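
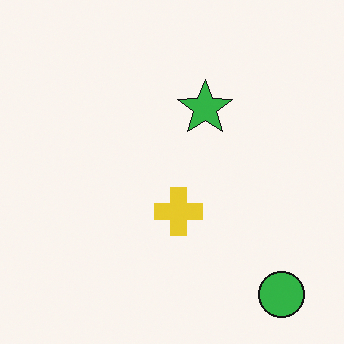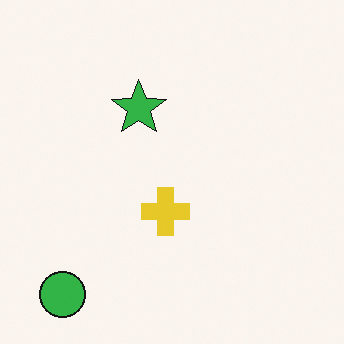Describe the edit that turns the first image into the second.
The image was flipped horizontally (left ↔ right).

The green circle is in the bottom-right of the first image and the bottom-left of the second — shapes on opposite sides of the vertical midline have swapped in a mirror flip.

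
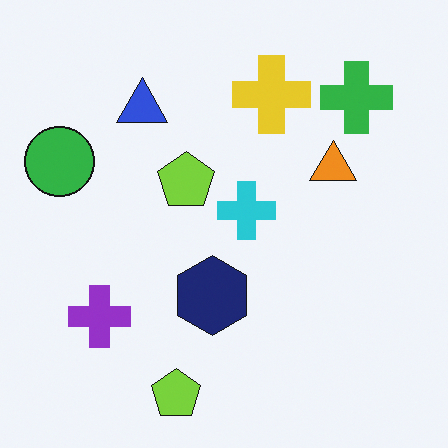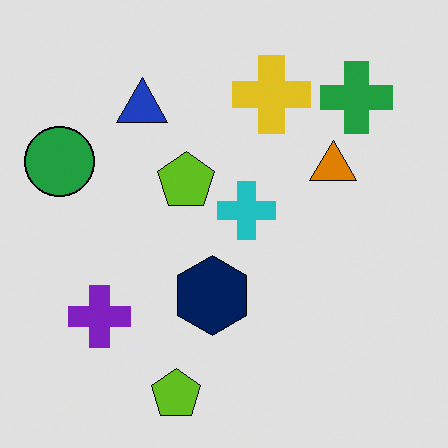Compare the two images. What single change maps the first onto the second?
This is the original image moderately posterized.

Each flat color has snapped to a coarser quantized level — most visibly, the near-white background has dropped to a flat grey.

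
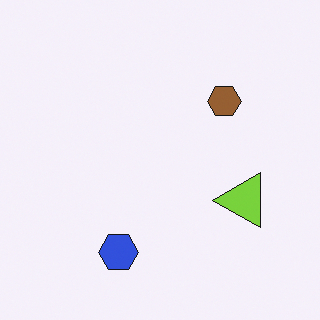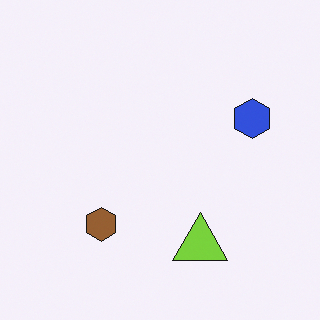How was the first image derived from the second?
The first image is the second transposed (reflected across the top-left ↔ bottom-right diagonal).

Shapes have swapped their row and column positions — what was in the top-right is now in the bottom-left — a diagonal reflection.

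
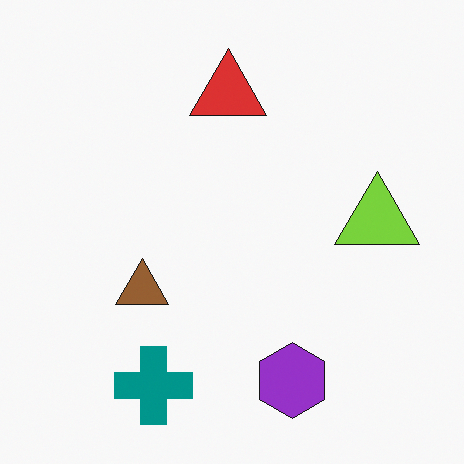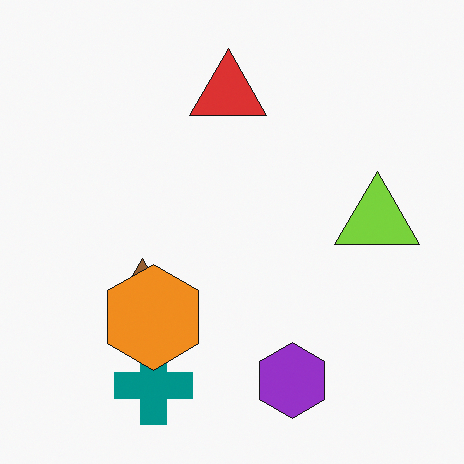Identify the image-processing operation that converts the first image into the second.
The second image is the first overlaid with an additional orange hexagon.

An orange hexagon appears in the second image that is absent from the first.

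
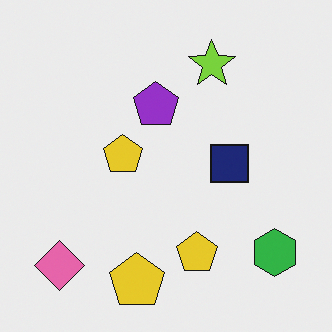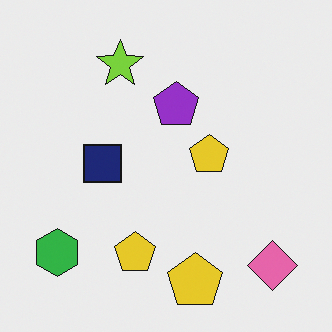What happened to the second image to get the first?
The first image is the second flipped horizontally (left ↔ right).

The green hexagon is in the bottom-left of the second image and the bottom-right of the first — shapes on opposite sides of the vertical midline have swapped in a mirror flip.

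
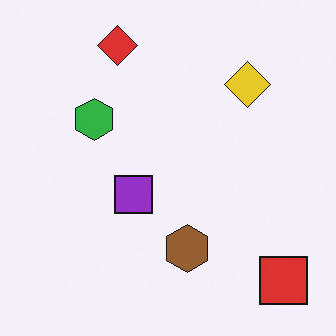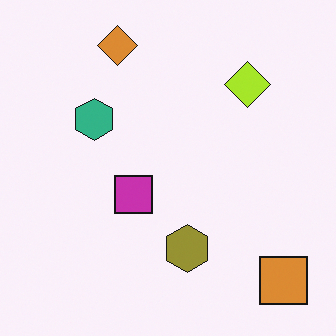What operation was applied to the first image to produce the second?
It was hue-shifted by a small amount.

Every shape's color has rotated by the same amount around the hue wheel — a uniform hue shift.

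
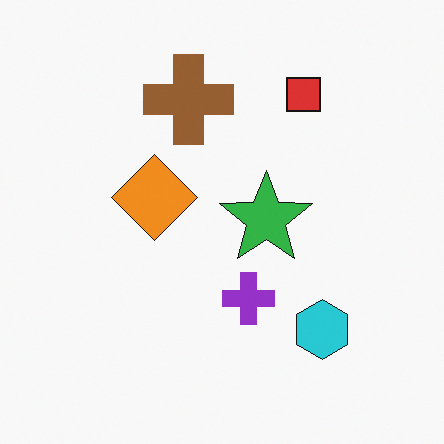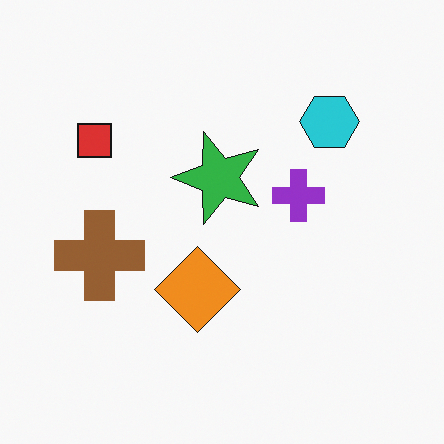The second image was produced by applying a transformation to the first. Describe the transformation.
The second image is the first rotated 90° counter-clockwise.

The red square sits in the top-right of the first image and the top-left of the second — consistent with a whole-image 90° counter-clockwise rotation.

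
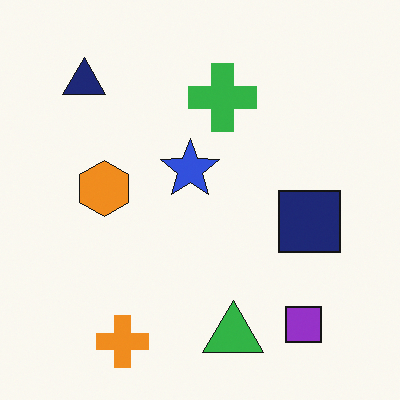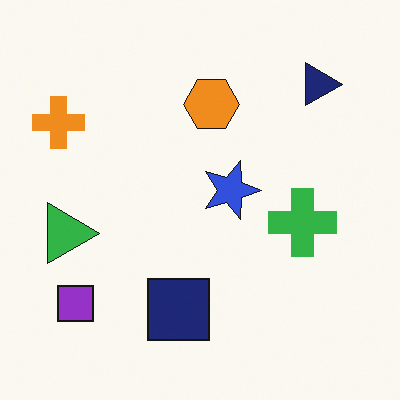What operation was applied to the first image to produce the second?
This is the original image rotated 90° clockwise.

The navy triangle sits in the top-left of the first image and the top-right of the second — consistent with a whole-image 90° clockwise rotation.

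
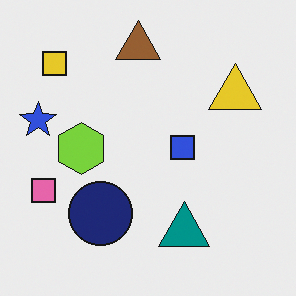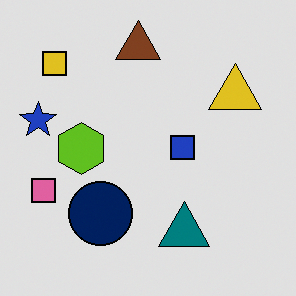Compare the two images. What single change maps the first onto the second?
This is the original image posterized to a reduced palette.

Each flat color has snapped to a coarser quantized level — most visibly, the near-white background has dropped to a flat grey.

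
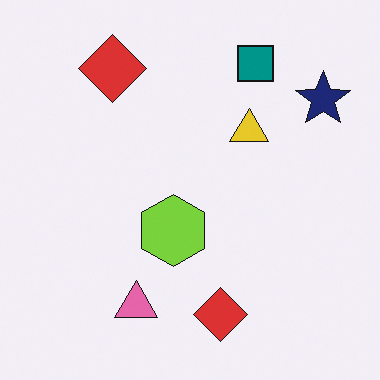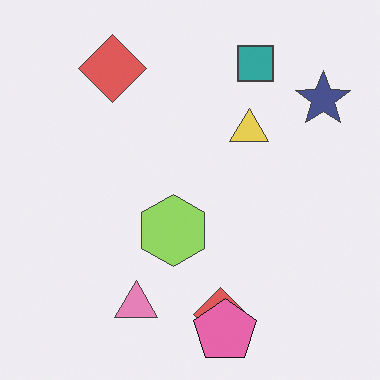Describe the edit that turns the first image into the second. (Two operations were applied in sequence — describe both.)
This is the original image given slightly reduced contrast, then overlaid with an additional pink pentagon.

Tones are pushed toward mid-grey across the whole image — a global contrast change. A pink pentagon appears in the second image that is absent from the first.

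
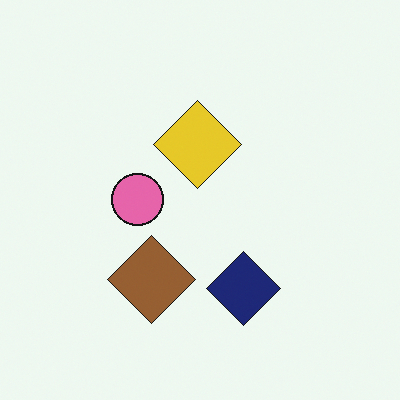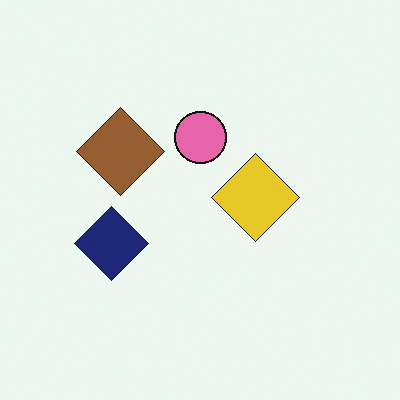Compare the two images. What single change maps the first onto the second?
The transformation is: rotated 90° clockwise.

The navy diamond sits in the bottom of the first image and the left of the second — consistent with a whole-image 90° clockwise rotation.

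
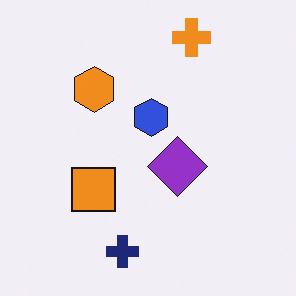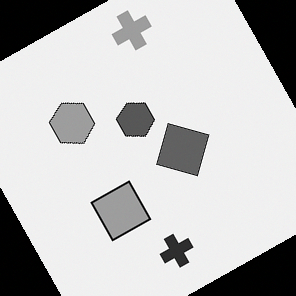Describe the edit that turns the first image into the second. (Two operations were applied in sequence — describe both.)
The second image is the first rotated counter-clockwise by a moderate amount, then converted to grayscale.

Every shape is tilted by the same angle and the image corners show triangular fill wedges — a whole-image rotation by a non-right angle. All color is removed — every shape is now a shade of grey.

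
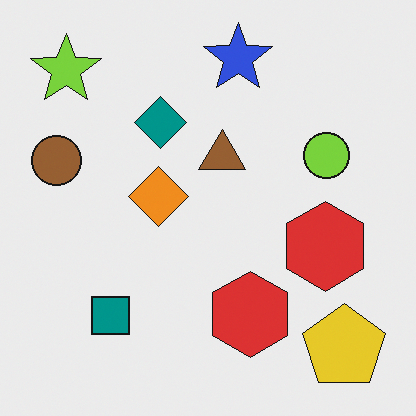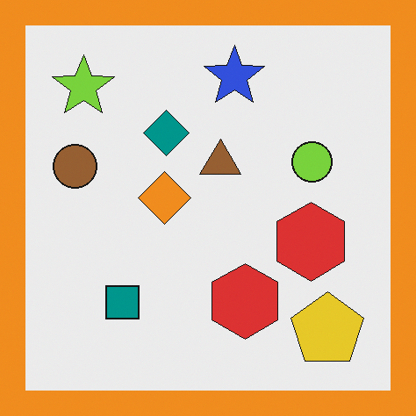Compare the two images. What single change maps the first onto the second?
Framed with a orange border.

A solid orange frame runs around the edge of the second image, with the content slightly shrunk inside it.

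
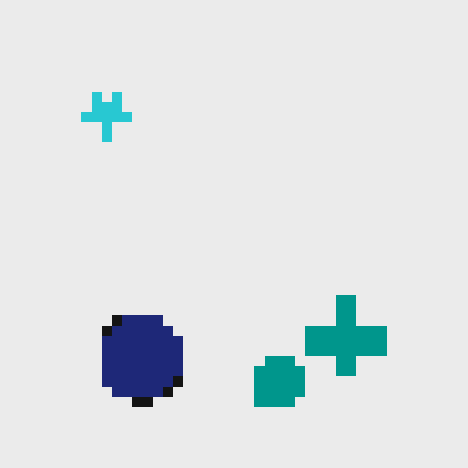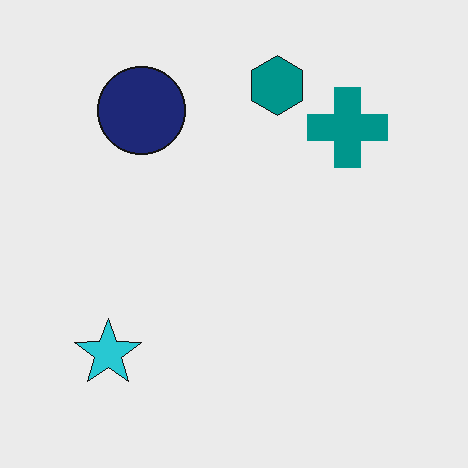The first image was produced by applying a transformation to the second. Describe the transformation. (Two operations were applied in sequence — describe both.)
The first image is the second flipped vertically (top ↔ bottom), then coarsely pixelated.

The teal hexagon is in the top of the second image and the bottom of the first — shapes on opposite sides of the horizontal midline have swapped in a mirror flip. Shapes are reduced to large square blocks; fine edges and outlines are lost — a downscale-then-upscale (mosaic) effect.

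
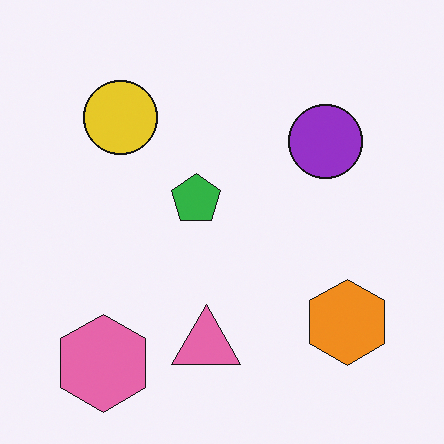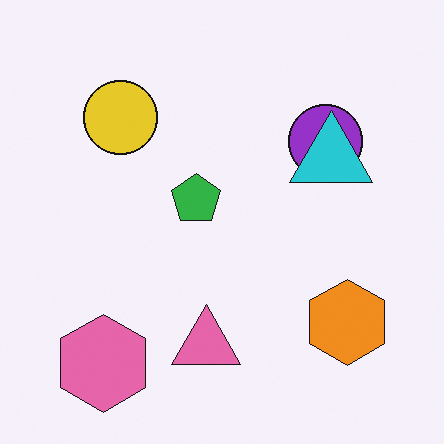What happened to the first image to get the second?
Overlaid with an additional cyan triangle.

A cyan triangle appears in the second image that is absent from the first.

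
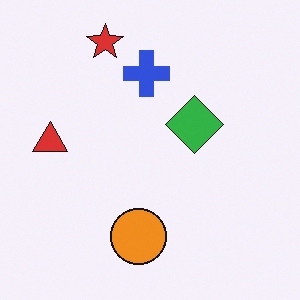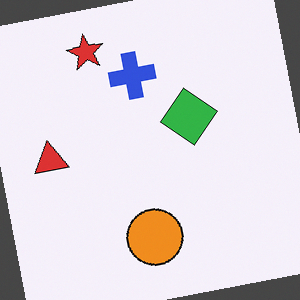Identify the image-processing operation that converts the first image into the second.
It was rotated counter-clockwise by a slight angle.

Every shape is tilted by the same angle and the image corners show triangular fill wedges — a whole-image rotation by a non-right angle.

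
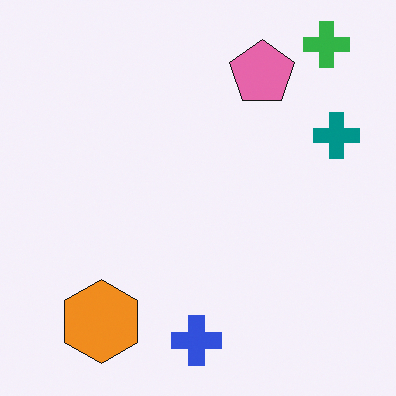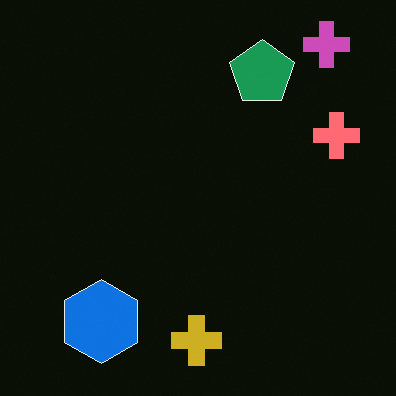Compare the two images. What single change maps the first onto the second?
It was color-inverted (negative).

The light background has become dark and every shape's color is its complement — a photographic negative.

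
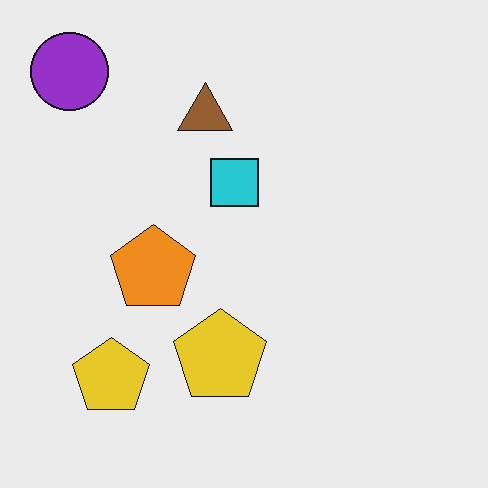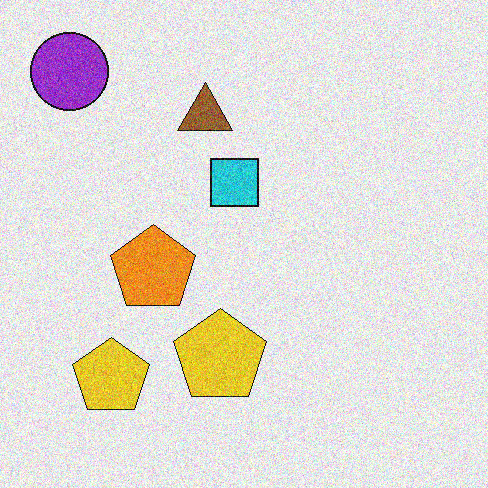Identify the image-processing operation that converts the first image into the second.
Degraded with visible gaussian noise.

Random speckle covers the whole image, including the flat background.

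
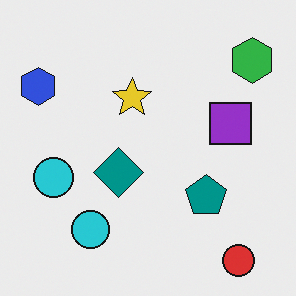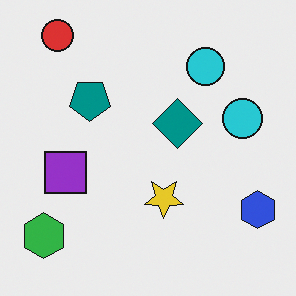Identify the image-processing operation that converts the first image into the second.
The second image is the first rotated 180°.

The red circle sits in the bottom-right of the first image and the top-left of the second — consistent with a whole-image 180° rotation.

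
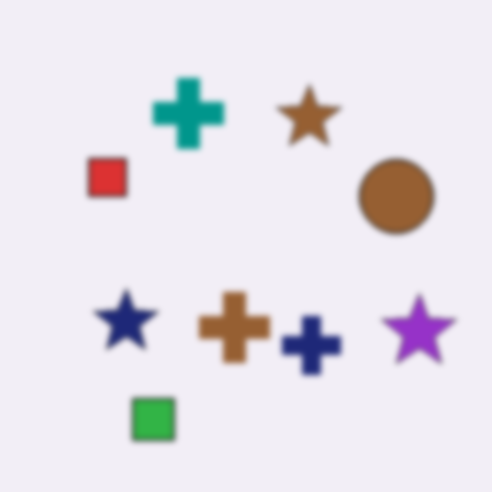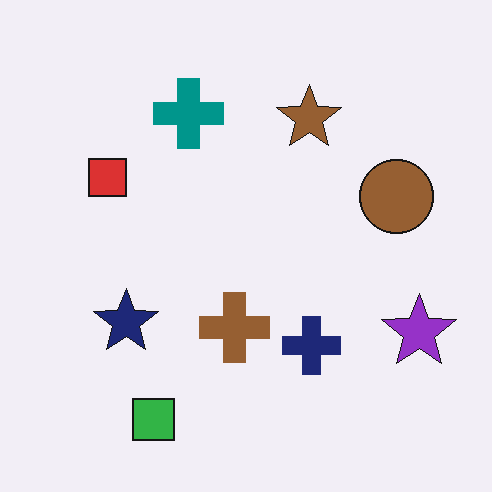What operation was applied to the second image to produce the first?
The image was noticeably gaussian-blurred.

Shape edges and outlines are uniformly softened across the whole image.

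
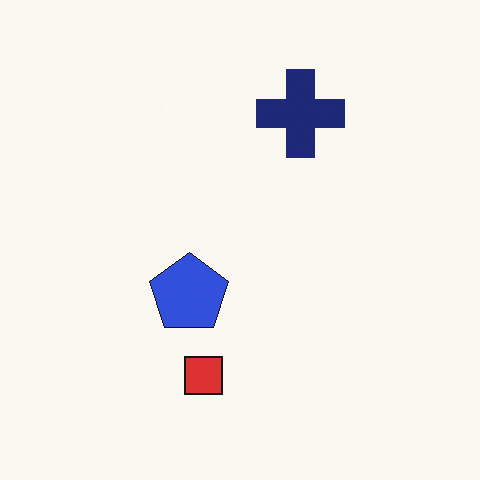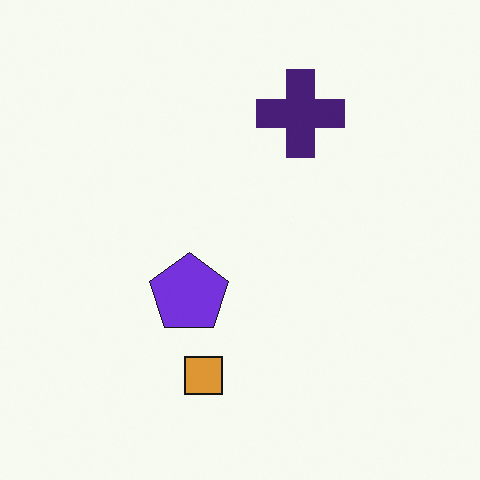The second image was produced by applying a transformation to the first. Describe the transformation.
It was hue-shifted by a small amount.

Every shape's color has rotated by the same amount around the hue wheel — a uniform hue shift.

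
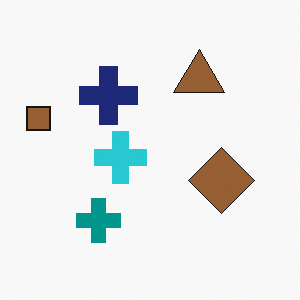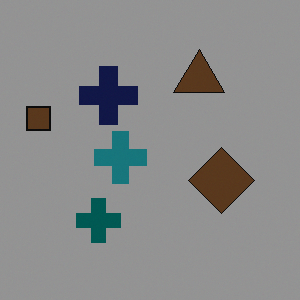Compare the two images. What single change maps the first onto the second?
This is the original image substantially darkened.

Every pixel — background and shapes alike — is uniformly darkened.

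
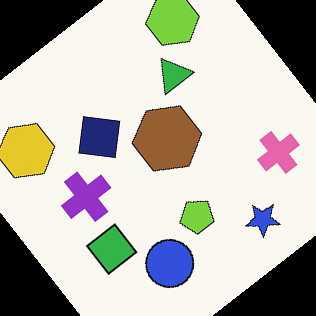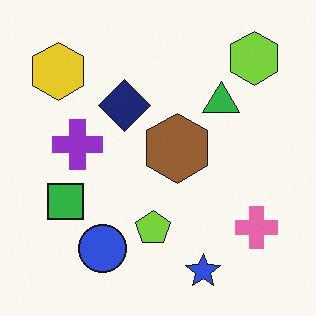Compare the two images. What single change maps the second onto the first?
Rotated counter-clockwise by a large amount — several tens of degrees.

Every shape is tilted by the same angle and the image corners show triangular fill wedges — a whole-image rotation by a non-right angle.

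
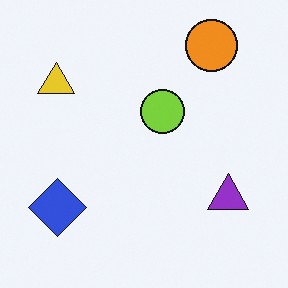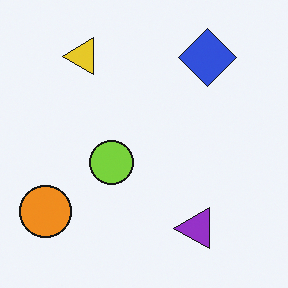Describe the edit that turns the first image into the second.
The image was transposed (reflected across the top-left ↔ bottom-right diagonal).

Shapes have swapped their row and column positions — what was in the top-right is now in the bottom-left — a diagonal reflection.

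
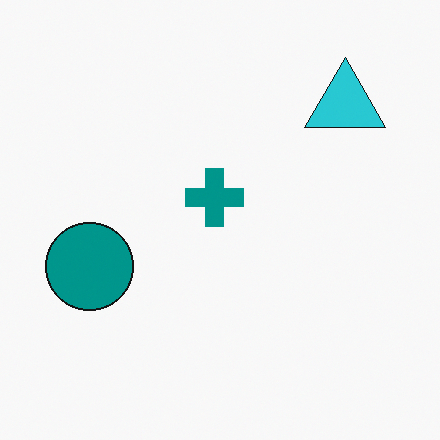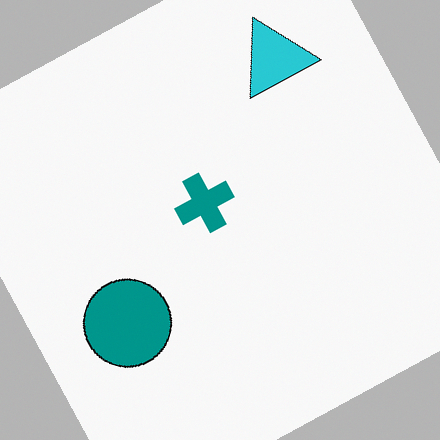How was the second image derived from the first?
This is the original image rotated counter-clockwise by a moderate amount.

Every shape is tilted by the same angle and the image corners show triangular fill wedges — a whole-image rotation by a non-right angle.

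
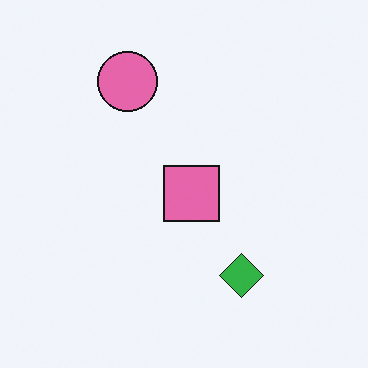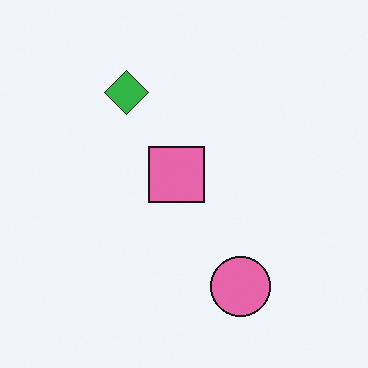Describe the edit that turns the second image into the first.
The transformation is: rotated 180°.

The pink circle sits in the bottom of the second image and the top of the first — consistent with a whole-image 180° rotation.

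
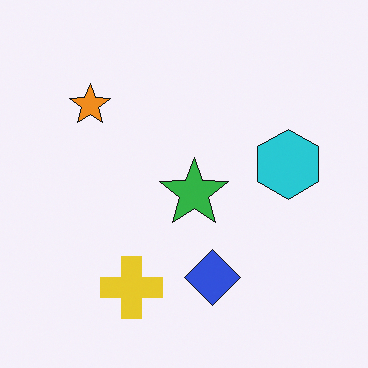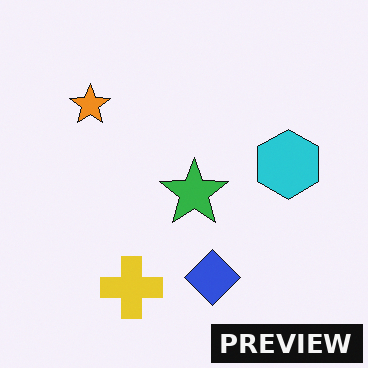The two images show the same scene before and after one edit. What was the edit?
Watermarked with the text "PREVIEW" in the lower-right corner.

A dark label reading "PREVIEW" appears in the lower-right corner.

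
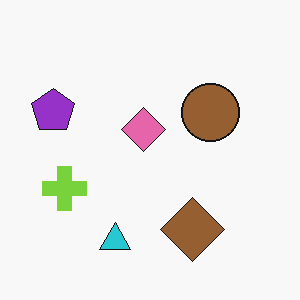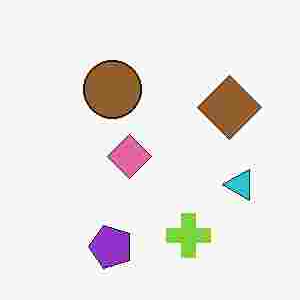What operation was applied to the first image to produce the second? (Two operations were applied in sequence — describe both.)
It was degraded with heavy JPEG compression, then rotated 90° counter-clockwise.

Blocky 8×8 compression artifacts appear around shape edges and the flat background shows ringing — characteristic JPEG degradation. The purple pentagon sits in the left of the first image and the bottom of the second — consistent with a whole-image 90° counter-clockwise rotation.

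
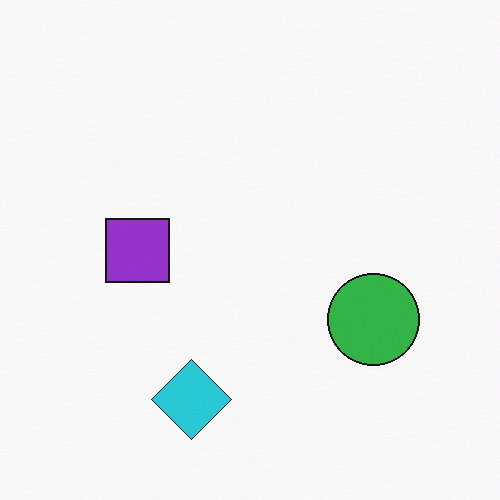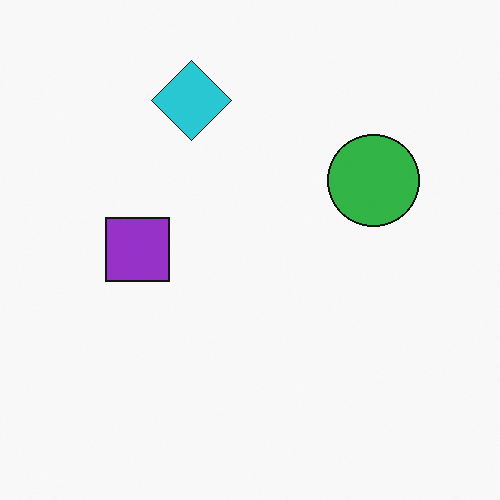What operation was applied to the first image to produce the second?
It was flipped vertically (top ↔ bottom).

The cyan diamond is in the bottom of the first image and the top of the second — shapes on opposite sides of the horizontal midline have swapped in a mirror flip.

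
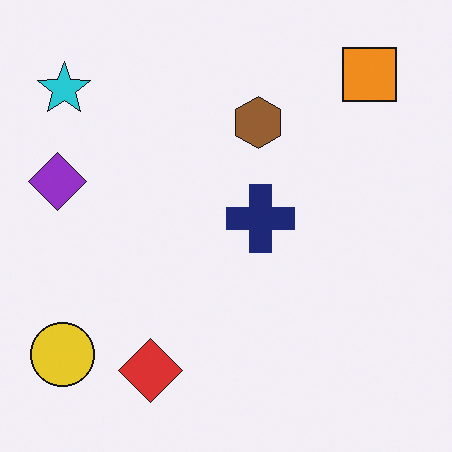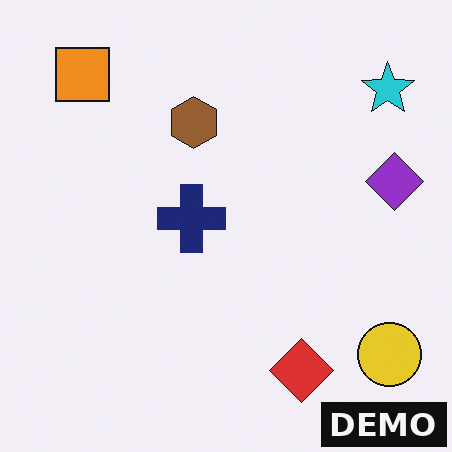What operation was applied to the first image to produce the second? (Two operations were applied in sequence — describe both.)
The image was flipped horizontally (left ↔ right), then watermarked with the text "DEMO" in the lower-right corner.

The purple diamond is in the left of the first image and the right of the second — shapes on opposite sides of the vertical midline have swapped in a mirror flip. A dark label reading "DEMO" appears in the lower-right corner.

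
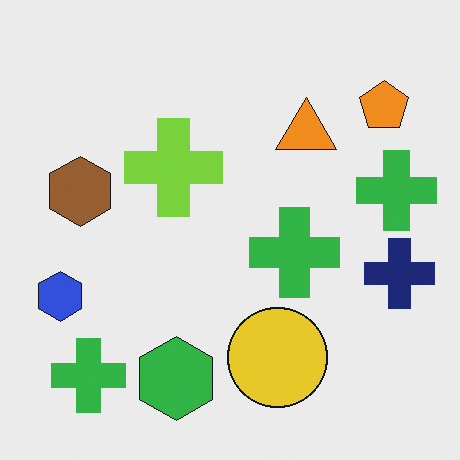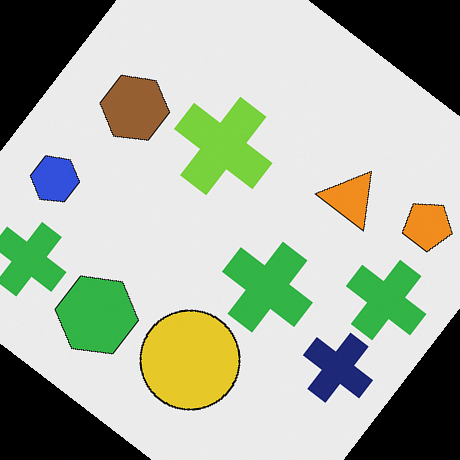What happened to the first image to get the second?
The image was rotated clockwise by a large amount — several tens of degrees.

Every shape is tilted by the same angle and the image corners show triangular fill wedges — a whole-image rotation by a non-right angle.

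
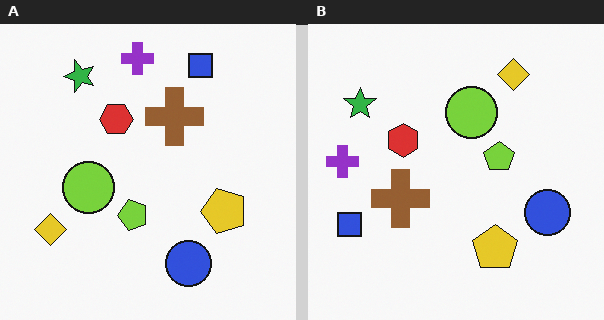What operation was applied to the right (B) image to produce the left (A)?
It was transposed (reflected across the top-left ↔ bottom-right diagonal).

Shapes have swapped their row and column positions — what was in the top-right is now in the bottom-left — a diagonal reflection.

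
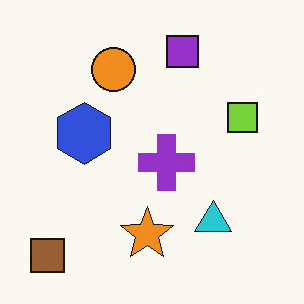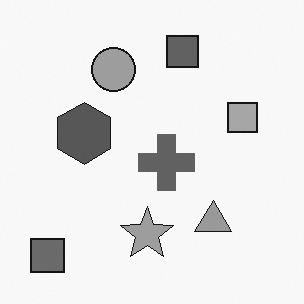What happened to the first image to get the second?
The second image is the first converted to grayscale.

All color is removed — every shape is now a shade of grey.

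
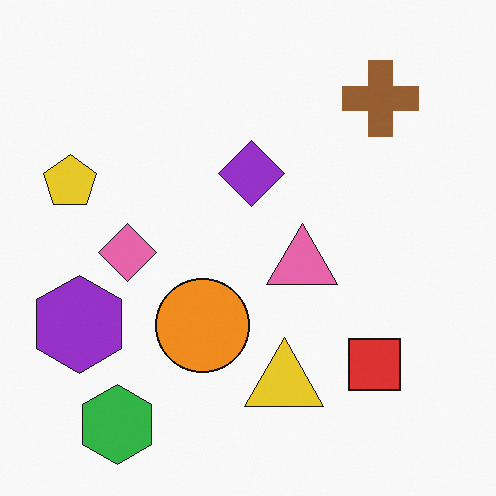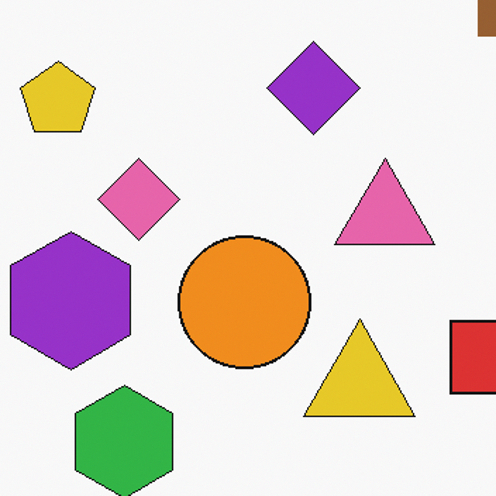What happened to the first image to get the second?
This is the original image cropped slightly and scaled back up.

The visible shapes are larger and the field of view is narrower; shapes near the original edges may be partly or wholly outside the frame — a crop-and-rescale.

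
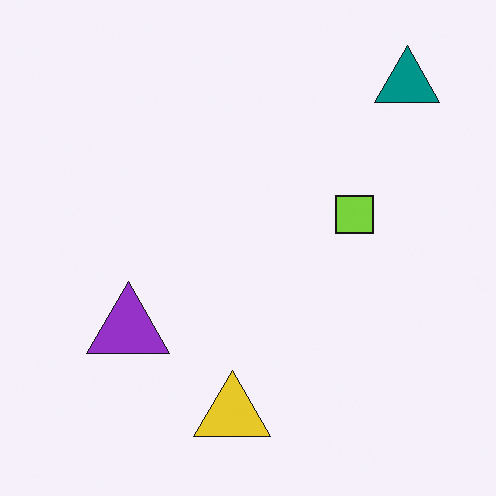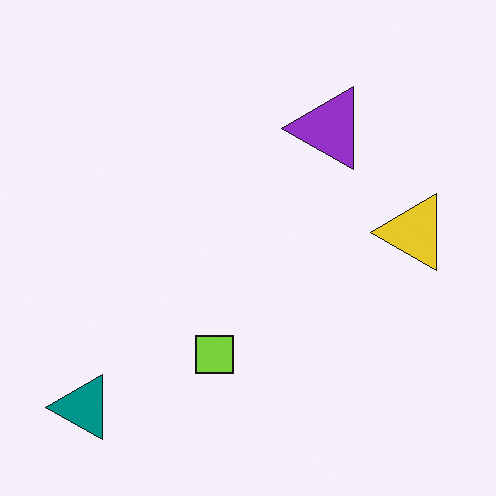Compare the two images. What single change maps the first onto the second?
The image was transposed (reflected across the top-left ↔ bottom-right diagonal).

Shapes have swapped their row and column positions — what was in the top-right is now in the bottom-left — a diagonal reflection.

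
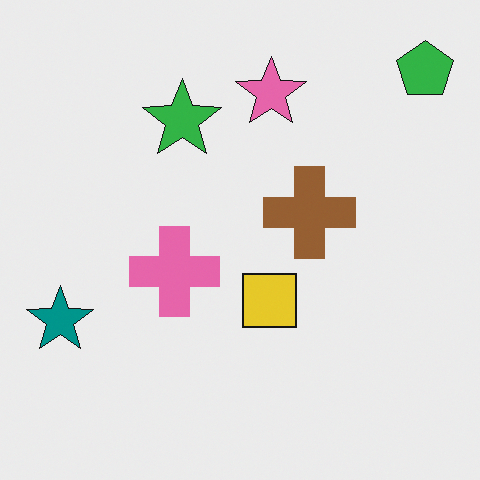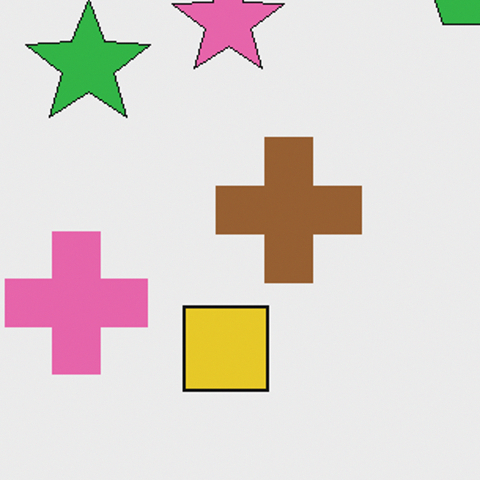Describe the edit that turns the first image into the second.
The transformation is: cropped to a modestly smaller region and rescaled.

The visible shapes are larger and the field of view is narrower; shapes near the original edges may be partly or wholly outside the frame — a crop-and-rescale.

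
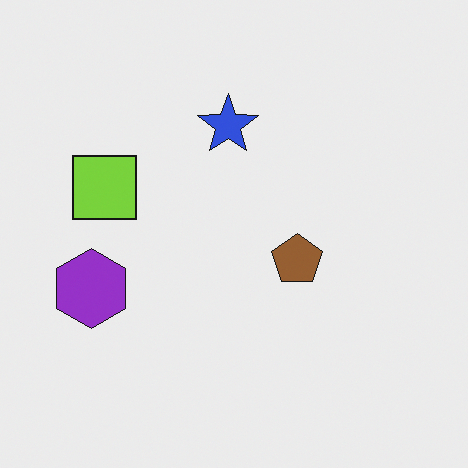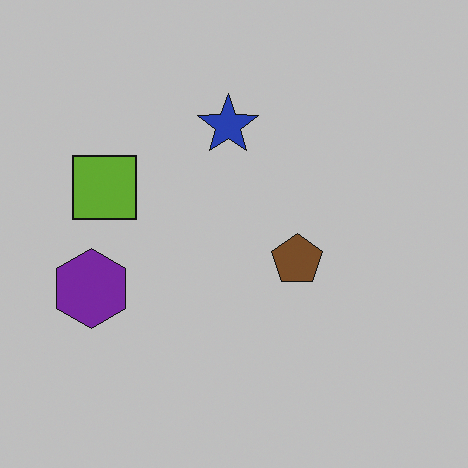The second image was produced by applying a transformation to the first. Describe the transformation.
The second image is the first slightly darkened.

Every pixel — background and shapes alike — is uniformly darkened.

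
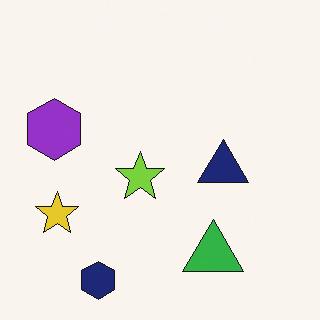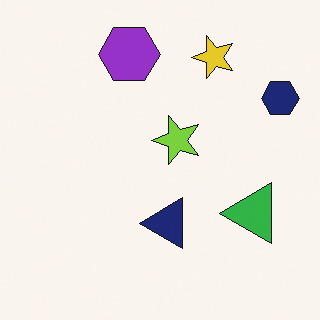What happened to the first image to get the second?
The transformation is: transposed (reflected across the top-left ↔ bottom-right diagonal).

Shapes have swapped their row and column positions — what was in the top-right is now in the bottom-left — a diagonal reflection.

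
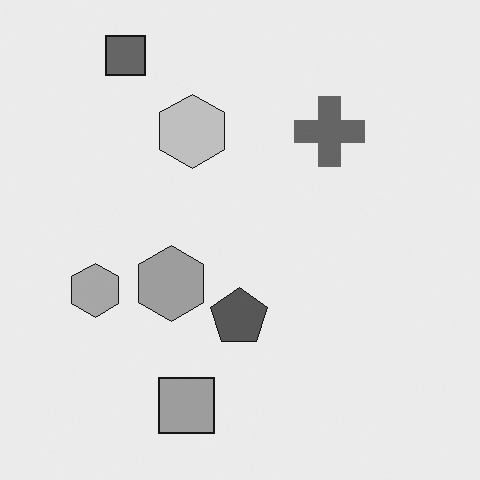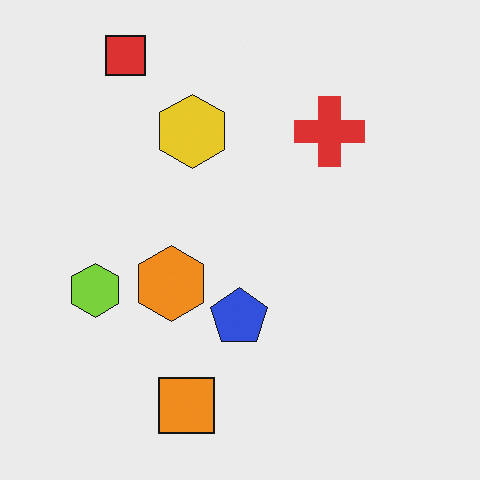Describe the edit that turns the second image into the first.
The image was converted to grayscale.

All color is removed — every shape is now a shade of grey.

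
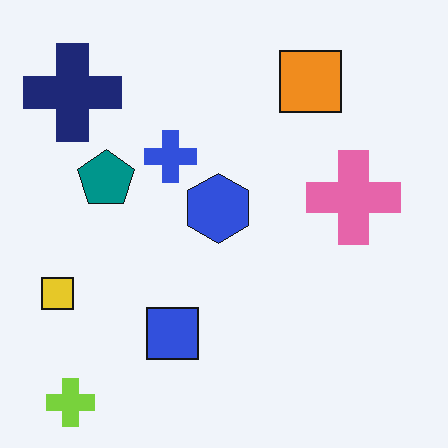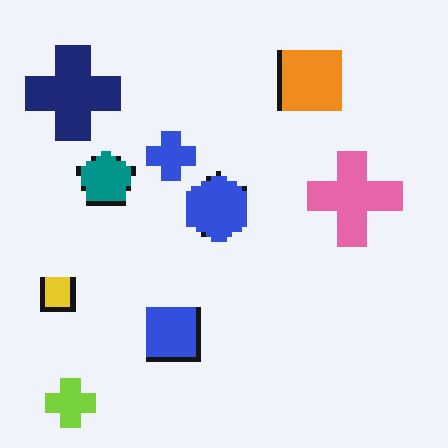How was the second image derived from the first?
The transformation is: lightly pixelated (a mild mosaic effect).

Shapes are reduced to large square blocks; fine edges and outlines are lost — a downscale-then-upscale (mosaic) effect.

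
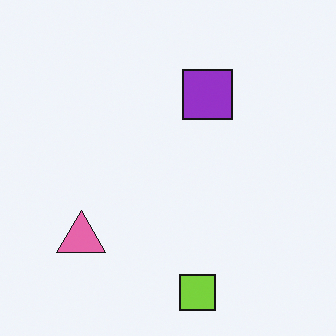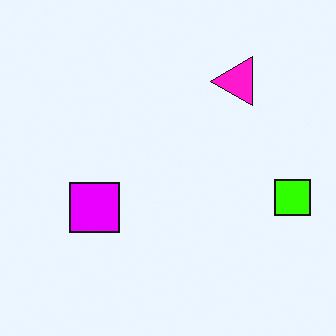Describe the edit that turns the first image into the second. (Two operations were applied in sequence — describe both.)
It was made much more vivid (saturation change), then transposed (reflected across the top-left ↔ bottom-right diagonal).

All colors are more vivid — a global saturation change. Shapes have swapped their row and column positions — what was in the top-right is now in the bottom-left — a diagonal reflection.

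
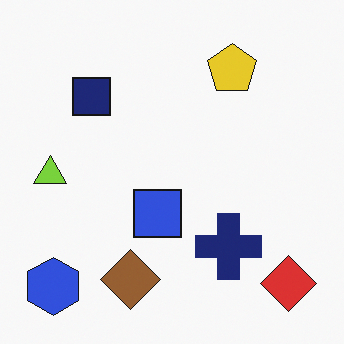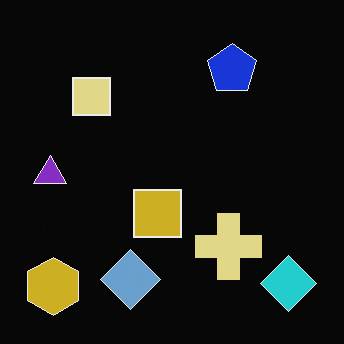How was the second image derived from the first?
This is the original image color-inverted (negative).

The light background has become dark and every shape's color is its complement — a photographic negative.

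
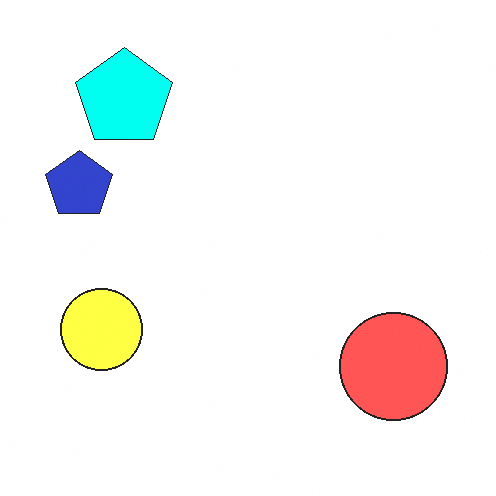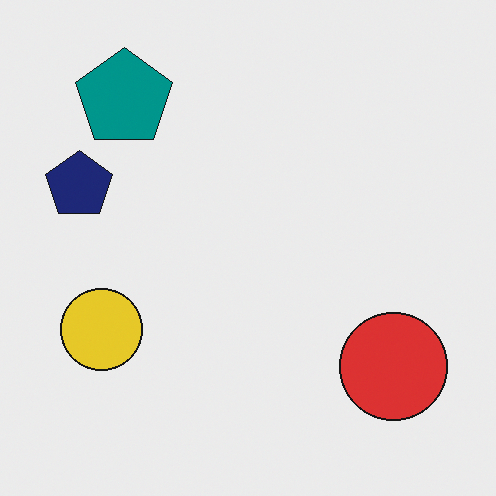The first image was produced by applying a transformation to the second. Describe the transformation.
The transformation is: noticeably brightened.

Every pixel — background and shapes alike — is uniformly brightened.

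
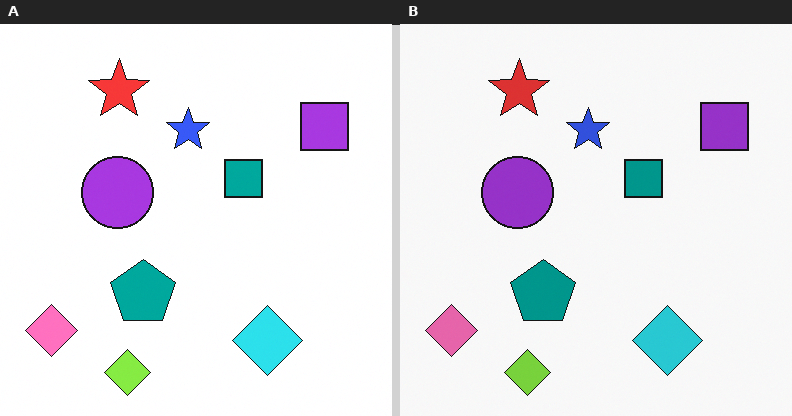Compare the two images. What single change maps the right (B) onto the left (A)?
It was brightened a little.

Every pixel — background and shapes alike — is uniformly brightened.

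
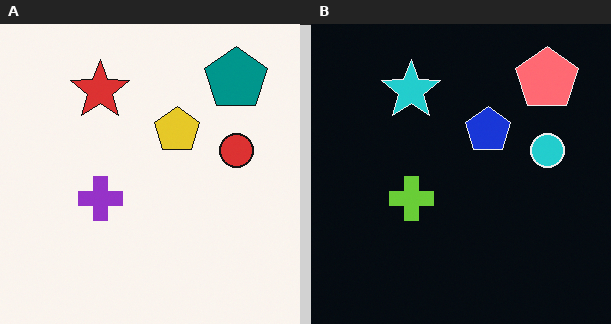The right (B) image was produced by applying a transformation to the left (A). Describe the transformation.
It was color-inverted (negative).

The light background has become dark and every shape's color is its complement — a photographic negative.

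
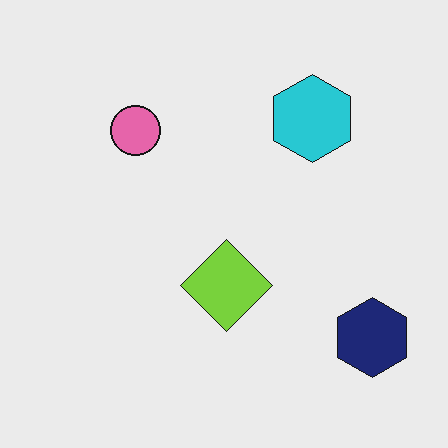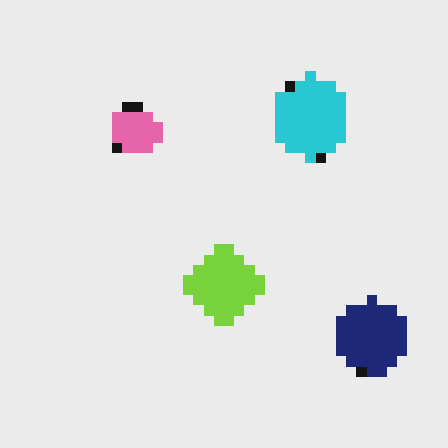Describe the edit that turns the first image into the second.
This is the original image heavily pixelated into large blocks.

Shapes are reduced to large square blocks; fine edges and outlines are lost — a downscale-then-upscale (mosaic) effect.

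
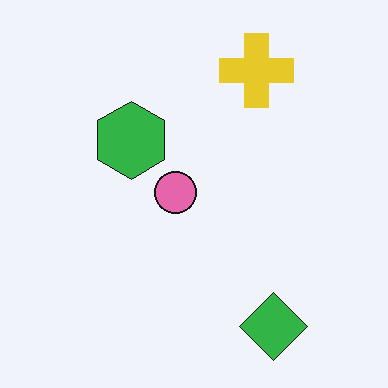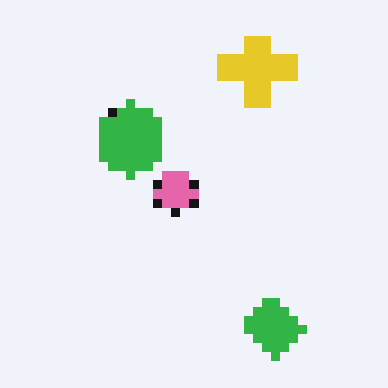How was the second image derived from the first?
The transformation is: heavily pixelated into large blocks.

Shapes are reduced to large square blocks; fine edges and outlines are lost — a downscale-then-upscale (mosaic) effect.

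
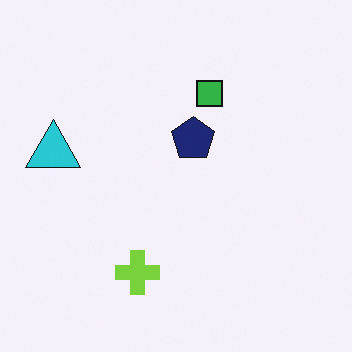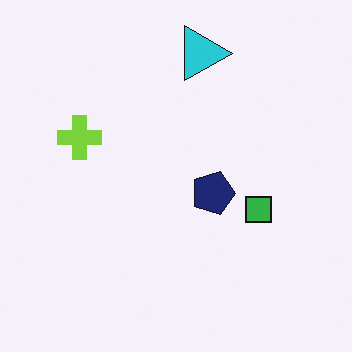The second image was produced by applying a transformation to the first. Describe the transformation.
This is the original image rotated 90° clockwise.

The cyan triangle sits in the left of the first image and the top of the second — consistent with a whole-image 90° clockwise rotation.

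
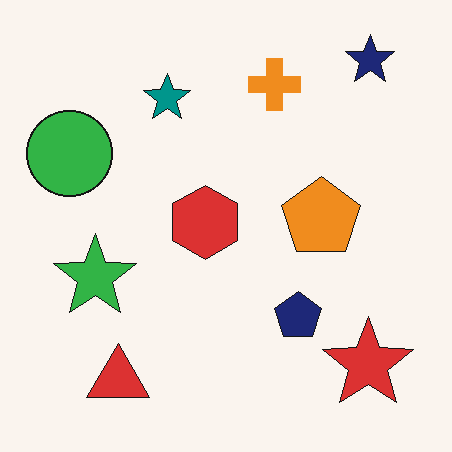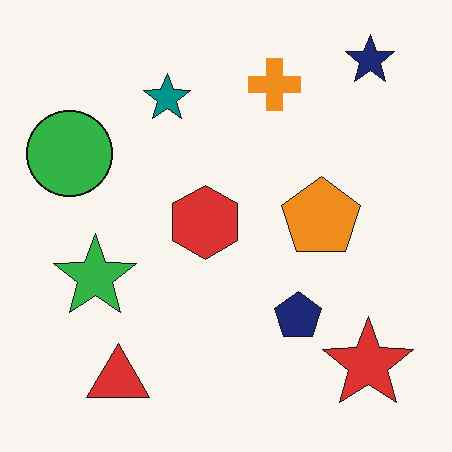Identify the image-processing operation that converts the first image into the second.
The transformation is: given moderate JPEG compression.

Blocky 8×8 compression artifacts appear around shape edges and the flat background shows ringing — characteristic JPEG degradation.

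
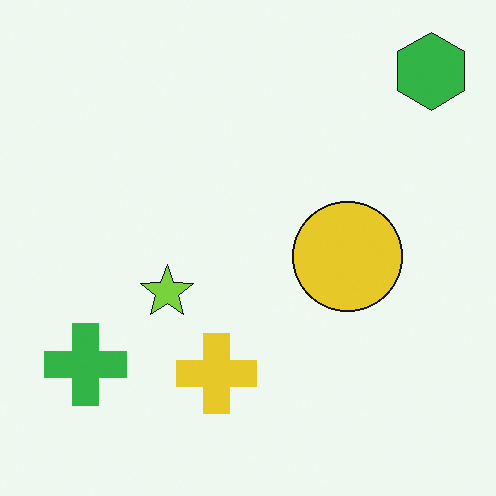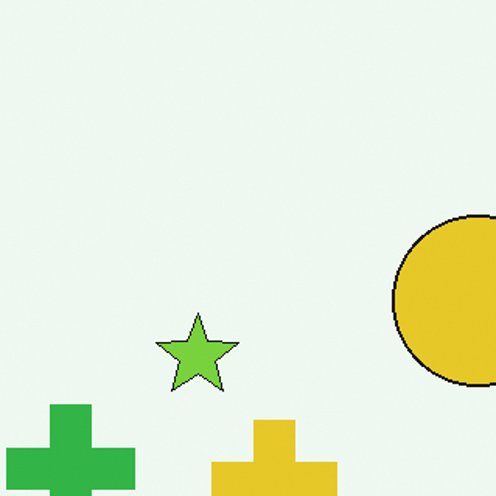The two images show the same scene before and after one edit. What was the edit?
Cropped to a modestly smaller region and rescaled.

The visible shapes are larger and the field of view is narrower; shapes near the original edges may be partly or wholly outside the frame — a crop-and-rescale.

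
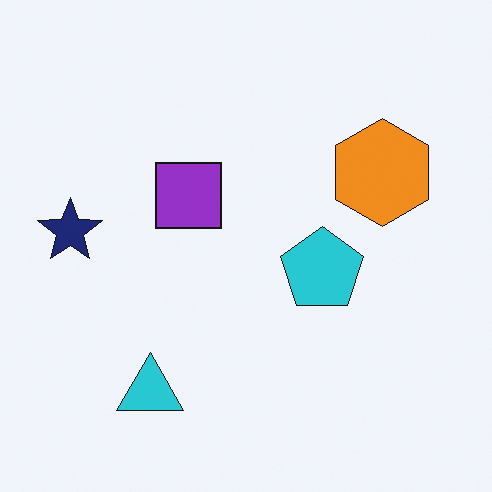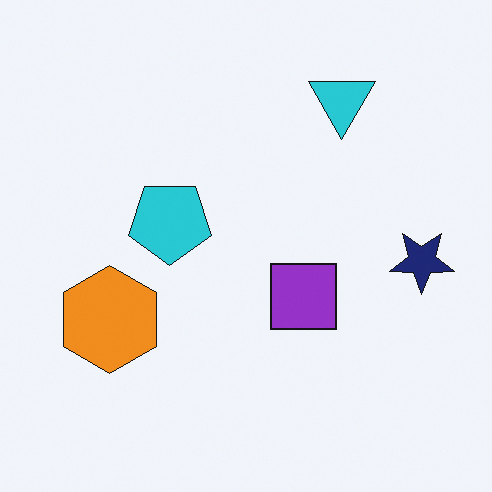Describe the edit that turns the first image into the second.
The second image is the first rotated 180°.

The navy star sits in the left of the first image and the right of the second — consistent with a whole-image 180° rotation.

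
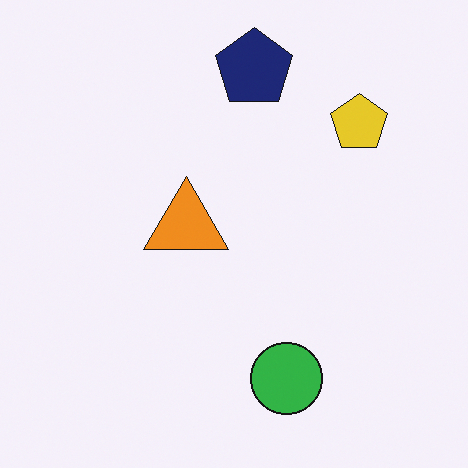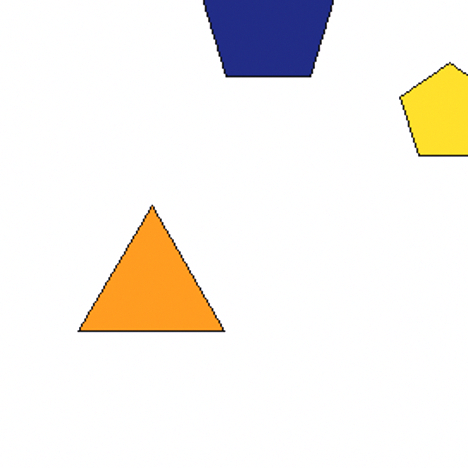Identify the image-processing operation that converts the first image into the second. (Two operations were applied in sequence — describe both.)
The transformation is: cropped tightly and scaled back up, then slightly brightened.

The visible shapes are larger and the field of view is narrower; shapes near the original edges may be partly or wholly outside the frame — a crop-and-rescale. Every pixel — background and shapes alike — is uniformly brightened.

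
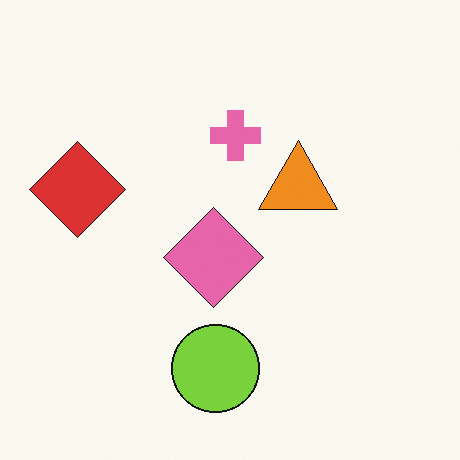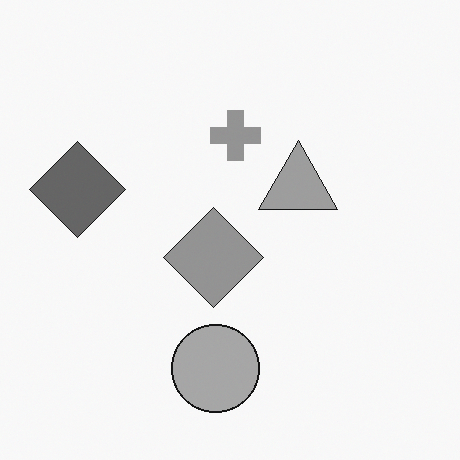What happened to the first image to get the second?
Converted to grayscale.

All color is removed — every shape is now a shade of grey.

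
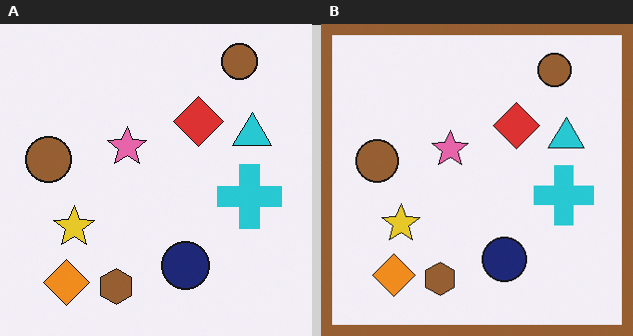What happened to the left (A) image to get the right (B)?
It was framed with a brown border.

A solid brown frame runs around the edge of the right (B) image, with the content slightly shrunk inside it.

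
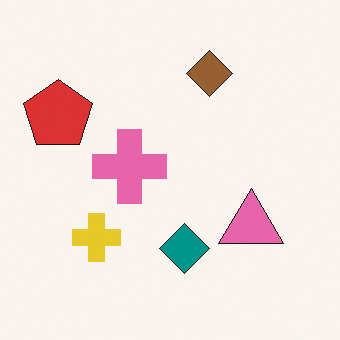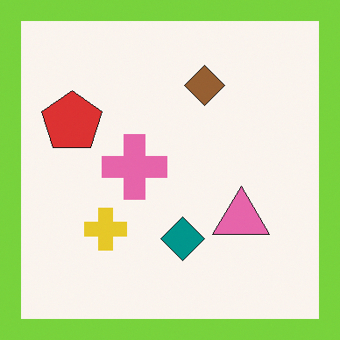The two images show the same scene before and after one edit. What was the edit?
The transformation is: framed with a lime border.

A solid lime frame runs around the edge of the second image, with the content slightly shrunk inside it.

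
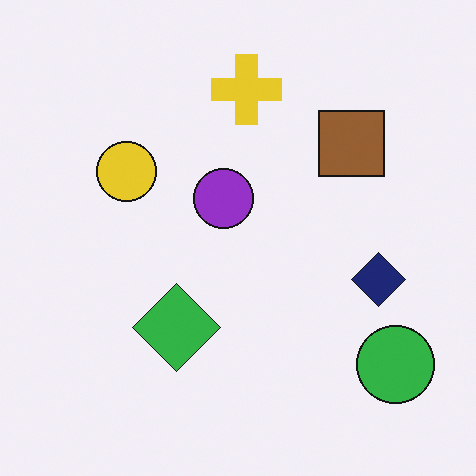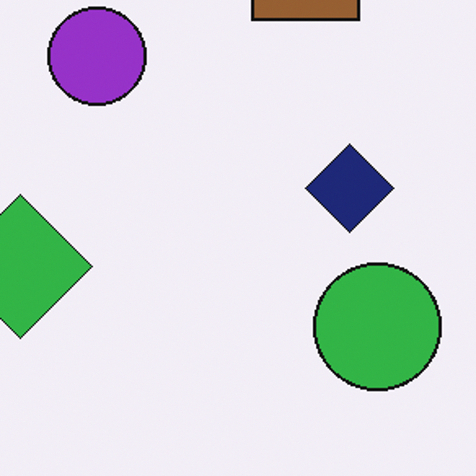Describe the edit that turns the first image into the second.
It was cropped to a noticeably smaller region and rescaled.

The visible shapes are larger and the field of view is narrower; shapes near the original edges may be partly or wholly outside the frame — a crop-and-rescale.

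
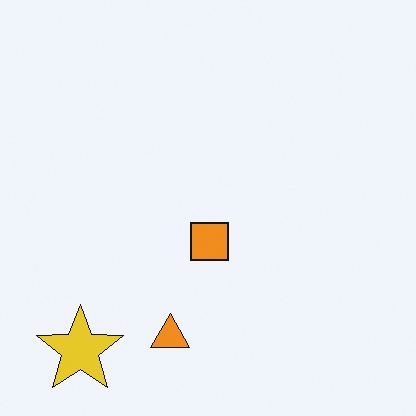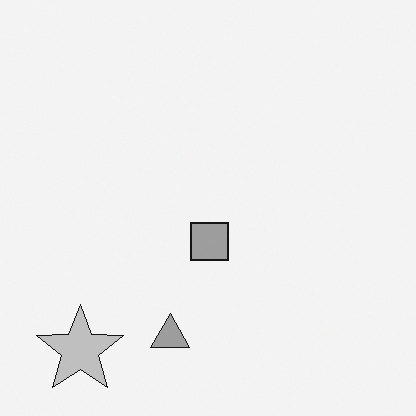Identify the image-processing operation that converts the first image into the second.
It was converted to grayscale.

All color is removed — every shape is now a shade of grey.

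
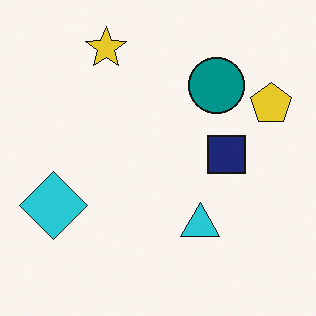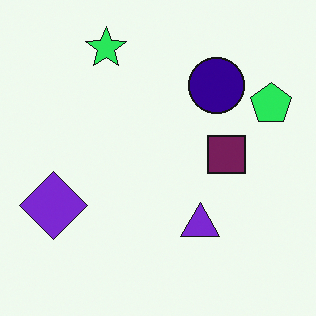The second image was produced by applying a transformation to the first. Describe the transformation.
It was hue-shifted noticeably.

Every shape's color has rotated by the same amount around the hue wheel — a uniform hue shift.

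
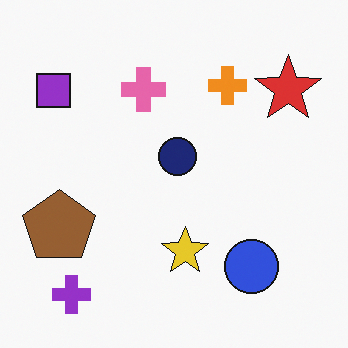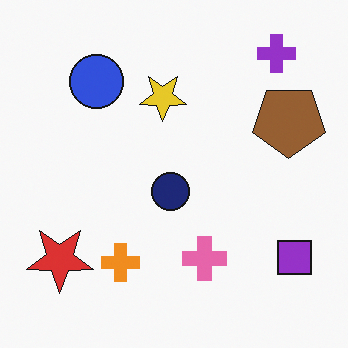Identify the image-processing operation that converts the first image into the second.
Rotated 180°.

The purple cross sits in the bottom-left of the first image and the top-right of the second — consistent with a whole-image 180° rotation.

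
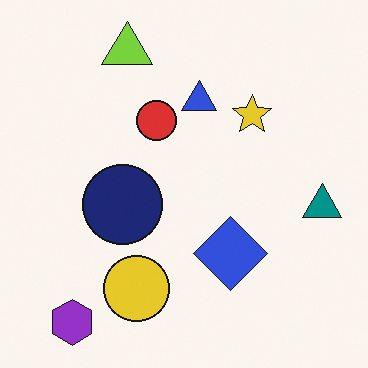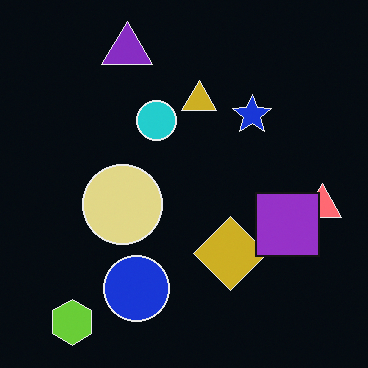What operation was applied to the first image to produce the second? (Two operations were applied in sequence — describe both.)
The image was color-inverted (negative), then overlaid with an additional purple square.

The light background has become dark and every shape's color is its complement — a photographic negative. A purple square appears in the second image that is absent from the first.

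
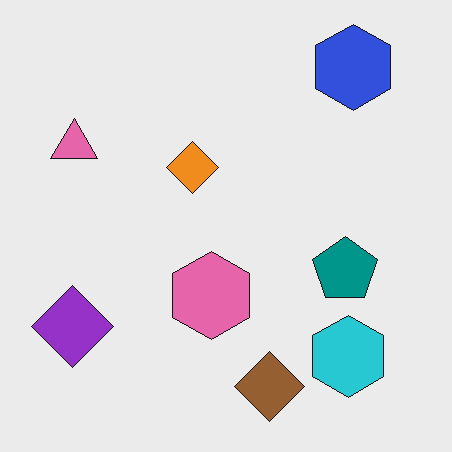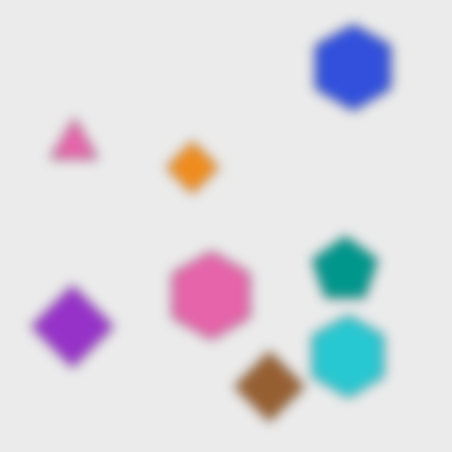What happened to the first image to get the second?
The transformation is: heavily blurred.

Shape edges and outlines are uniformly softened across the whole image.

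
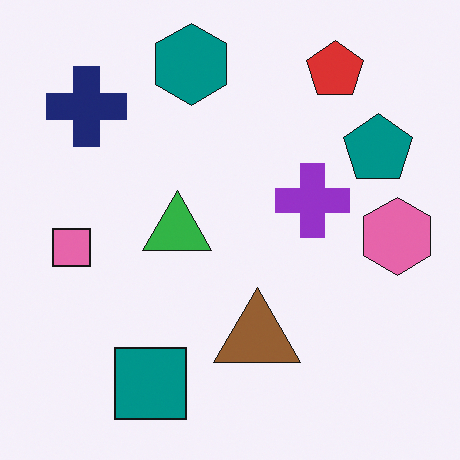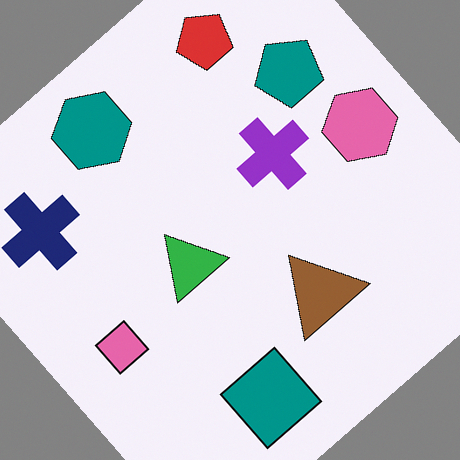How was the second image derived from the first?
The image was rotated counter-clockwise by a large amount — several tens of degrees.

Every shape is tilted by the same angle and the image corners show triangular fill wedges — a whole-image rotation by a non-right angle.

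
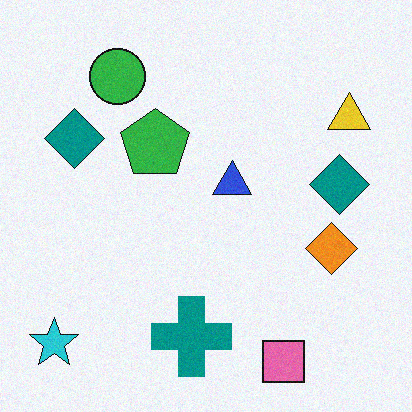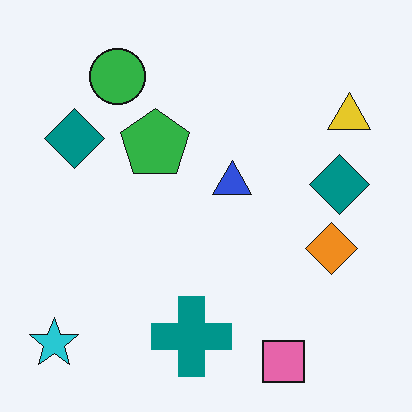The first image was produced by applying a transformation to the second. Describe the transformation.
The first image is the second degraded with light additive noise.

Random speckle covers the whole image, including the flat background.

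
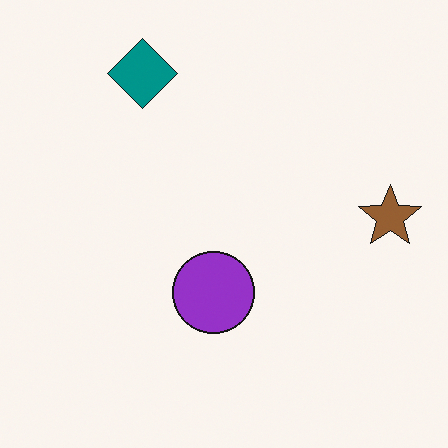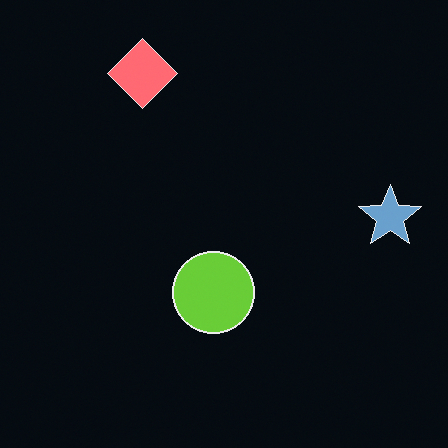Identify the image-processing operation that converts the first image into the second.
Color-inverted (negative).

The light background has become dark and every shape's color is its complement — a photographic negative.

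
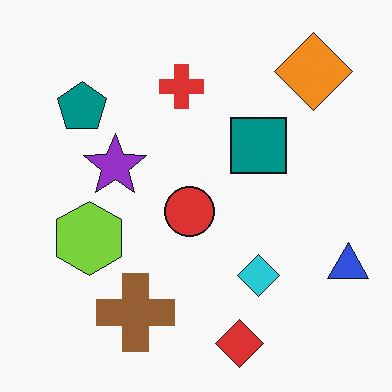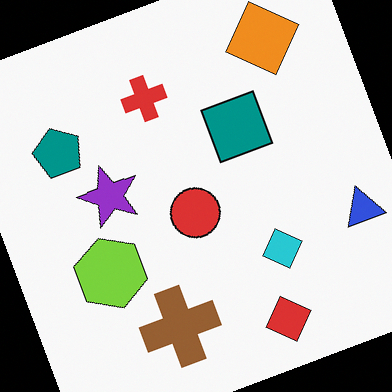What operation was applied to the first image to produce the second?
The image was rotated counter-clockwise by a clearly visible amount.

Every shape is tilted by the same angle and the image corners show triangular fill wedges — a whole-image rotation by a non-right angle.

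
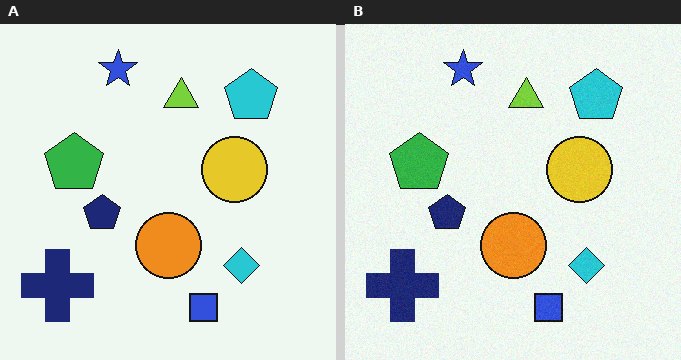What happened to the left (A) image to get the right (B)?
Degraded with light additive noise.

Random speckle covers the whole image, including the flat background.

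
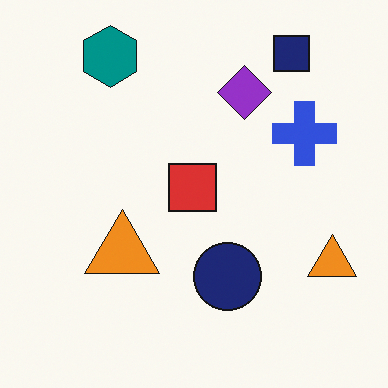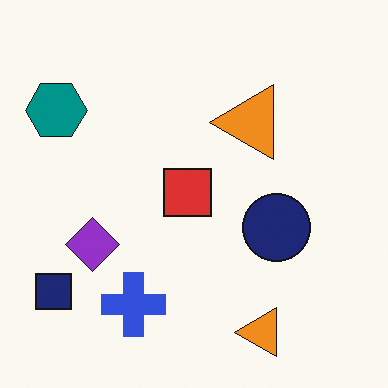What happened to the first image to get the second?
This is the original image transposed (reflected across the top-left ↔ bottom-right diagonal).

Shapes have swapped their row and column positions — what was in the top-right is now in the bottom-left — a diagonal reflection.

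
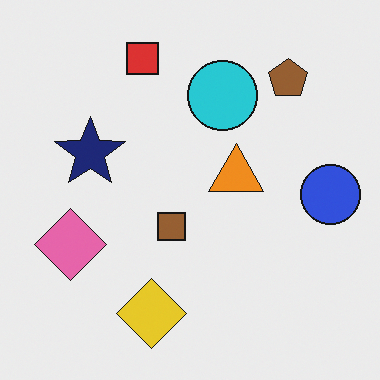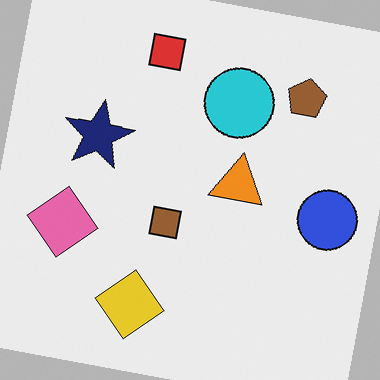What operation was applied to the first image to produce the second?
It was rotated clockwise by a slight angle.

Every shape is tilted by the same angle and the image corners show triangular fill wedges — a whole-image rotation by a non-right angle.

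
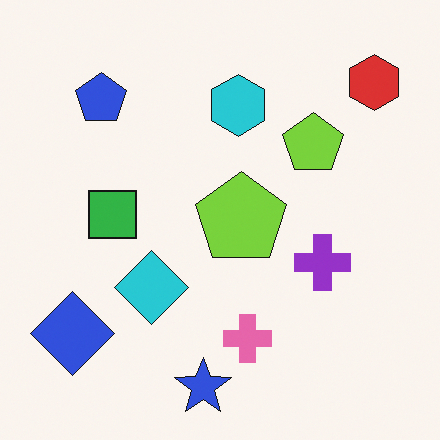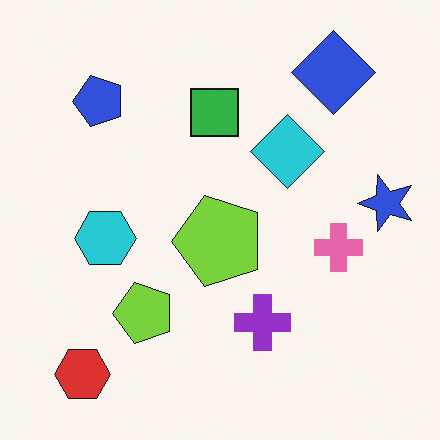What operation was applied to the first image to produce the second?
The second image is the first transposed (reflected across the top-left ↔ bottom-right diagonal).

Shapes have swapped their row and column positions — what was in the top-right is now in the bottom-left — a diagonal reflection.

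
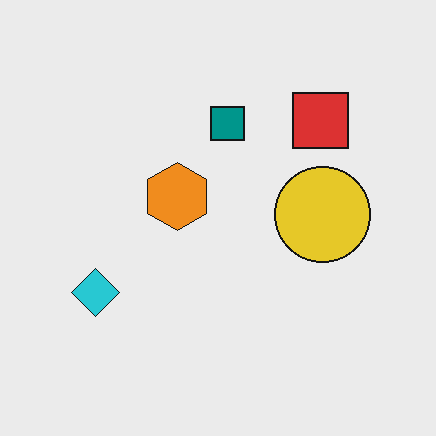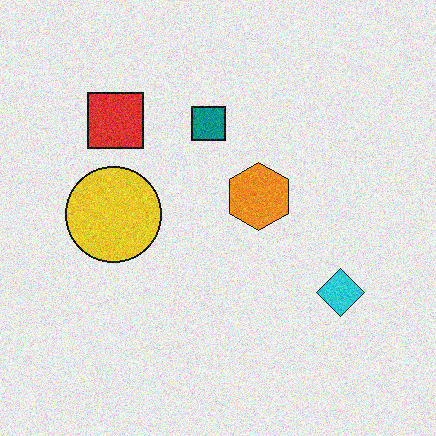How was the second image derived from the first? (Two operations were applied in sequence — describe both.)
It was degraded with moderate additive noise, then flipped horizontally (left ↔ right).

Random speckle covers the whole image, including the flat background. The cyan diamond is in the bottom-left of the first image and the bottom-right of the second — shapes on opposite sides of the vertical midline have swapped in a mirror flip.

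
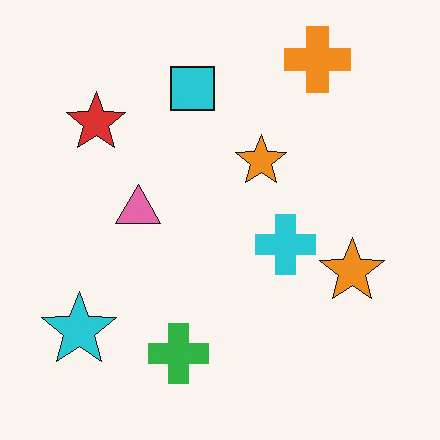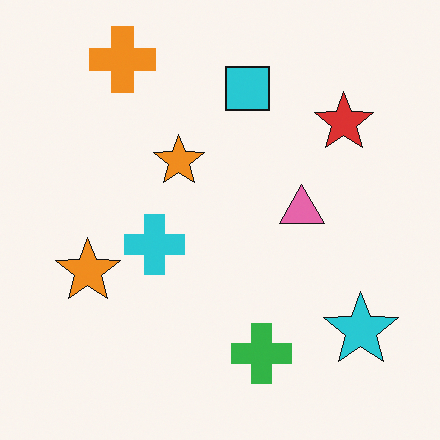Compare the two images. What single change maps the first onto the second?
It was flipped horizontally (left ↔ right).

The cyan star is in the bottom-left of the first image and the bottom-right of the second — shapes on opposite sides of the vertical midline have swapped in a mirror flip.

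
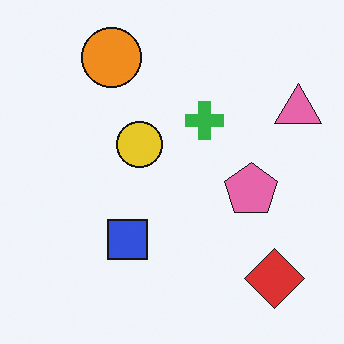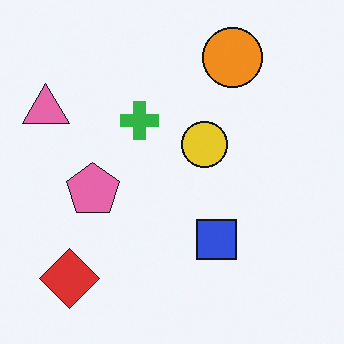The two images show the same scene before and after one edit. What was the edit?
The image was flipped horizontally (left ↔ right).

The pink triangle is in the top-right of the first image and the top-left of the second — shapes on opposite sides of the vertical midline have swapped in a mirror flip.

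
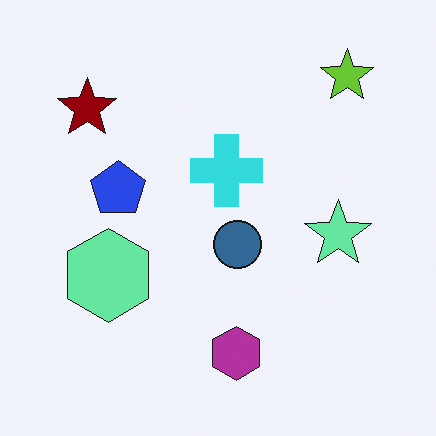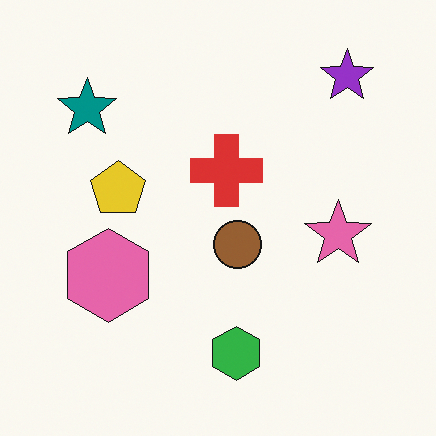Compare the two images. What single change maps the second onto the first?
It was hue-shifted through roughly half the color wheel.

Every shape's color has rotated by the same amount around the hue wheel — a uniform hue shift.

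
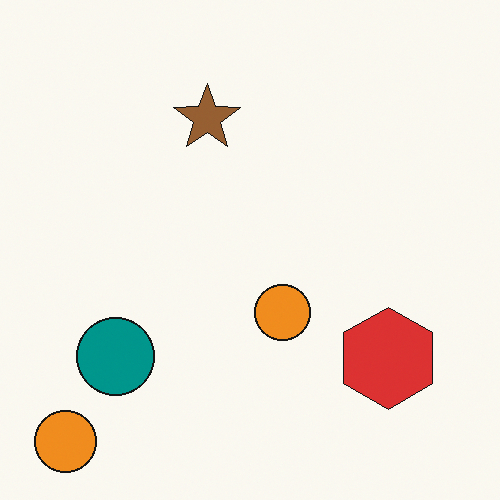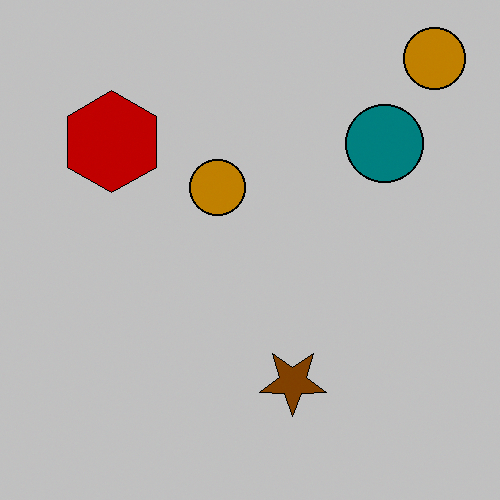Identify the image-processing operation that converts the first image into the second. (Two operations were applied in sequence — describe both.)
The transformation is: rotated 180°, then heavily posterized to just a handful of flat colors.

The red hexagon sits in the bottom-right of the first image and the top-left of the second — consistent with a whole-image 180° rotation. Each flat color has snapped to a coarser quantized level — most visibly, the near-white background has dropped to a flat grey.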